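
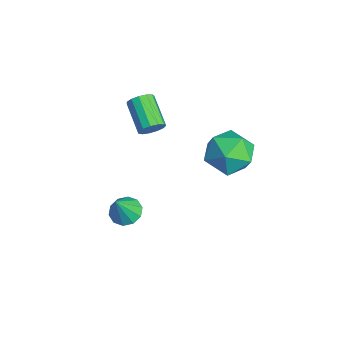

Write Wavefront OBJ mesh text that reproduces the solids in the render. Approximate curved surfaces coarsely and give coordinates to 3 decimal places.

v 2.753 3.968 2.678
v 3.229 3.44 1.699
v 2.591 2.22 3.541
v 3.067 1.692 2.562
v 3.756 2.394 3.266
v 3.856 3.474 2.732
v 1.964 2.186 2.508
v 2.064 3.266 1.974
v 2.741 2.339 1.594
v 3.848 2.468 2.063
v 1.972 3.192 3.177
v 3.079 3.321 3.646
v -0.374 0.421 1.752
v -0.108 0.63 2.283
v -1.559 0.509 3.059
v -1.826 0.299 2.528
v -0.225 0.917 2.11
v -1.676 0.796 2.886
v -0.389 1.047 1.823
v -1.84 0.925 2.599
v -0.548 0.977 1.514
v -2 0.856 2.289
v -0.653 0.731 1.28
v -2.104 0.61 2.056
v -0.669 0.387 1.196
v -2.12 0.265 1.972
v -0.591 0.053 1.289
v -2.042 -0.068 2.065
v -0.445 -0.164 1.529
v -1.896 -0.285 2.304
v -0.276 -0.195 1.839
v -1.727 -0.317 2.615
v -0.139 -0.031 2.122
v -1.59 -0.153 2.898
v -0.076 0.277 2.288
v -1.527 0.155 3.064
v 0.291 -0.988 -3.158
v 1.017 -0.829 -3.36
v 0.809 -1.552 -1.742
v 0.838 -0.446 -3.142
v 0.45 -0.27 -2.93
v 0.002 -0.368 -2.805
v -0.336 -0.702 -2.815
v -0.435 -1.146 -2.955
v -0.256 -1.529 -3.174
v 0.132 -1.706 -3.386
v 0.58 -1.608 -3.511
v 0.918 -1.273 -3.501
f 1 12 6
f 1 6 2
f 1 2 8
f 1 8 11
f 1 11 12
f 2 6 10
f 6 12 5
f 12 11 3
f 11 8 7
f 8 2 9
f 4 10 5
f 4 5 3
f 4 3 7
f 4 7 9
f 4 9 10
f 5 10 6
f 3 5 12
f 7 3 11
f 9 7 8
f 10 9 2
f 14 13 17
f 14 17 15
f 15 17 18
f 15 18 16
f 17 13 19
f 17 19 18
f 18 19 20
f 18 20 16
f 19 13 21
f 19 21 20
f 20 21 22
f 20 22 16
f 21 13 23
f 21 23 22
f 22 23 24
f 22 24 16
f 23 13 25
f 23 25 24
f 24 25 26
f 24 26 16
f 25 13 27
f 25 27 26
f 26 27 28
f 26 28 16
f 27 13 29
f 27 29 28
f 28 29 30
f 28 30 16
f 29 13 31
f 29 31 30
f 30 31 32
f 30 32 16
f 31 13 33
f 31 33 32
f 32 33 34
f 32 34 16
f 33 13 35
f 33 35 34
f 34 35 36
f 34 36 16
f 35 13 14
f 35 14 36
f 36 14 15
f 36 15 16
f 38 37 40
f 38 40 39
f 40 37 41
f 40 41 39
f 41 37 42
f 41 42 39
f 42 37 43
f 42 43 39
f 43 37 44
f 43 44 39
f 44 37 45
f 44 45 39
f 45 37 46
f 45 46 39
f 46 37 47
f 46 47 39
f 47 37 48
f 47 48 39
f 48 37 38
f 48 38 39



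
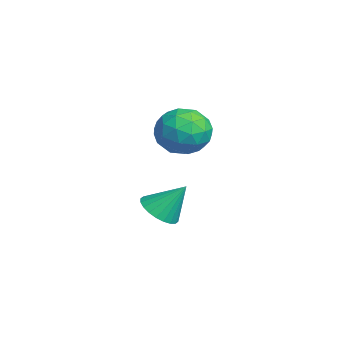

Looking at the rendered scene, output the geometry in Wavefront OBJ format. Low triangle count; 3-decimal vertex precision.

v 1.054 -0.14 -2.247
v 1.865 0.154 -2.644
v 1.346 0.88 -0.893
v 1.625 0.402 -2.779
v 1.297 0.567 -2.832
v 0.933 0.625 -2.797
v 0.587 0.566 -2.678
v 0.312 0.4 -2.493
v 0.15 0.151 -2.271
v 0.126 -0.142 -2.045
v 0.242 -0.434 -1.85
v 0.483 -0.682 -1.715
v 0.81 -0.847 -1.661
v 1.175 -0.905 -1.697
v 1.521 -0.846 -1.816
v 1.796 -0.68 -2
v 1.958 -0.431 -2.223
v 1.982 -0.138 -2.449
v 2.725 1.634 2.743
v 3.463 0.677 2.788
v 1.237 0.463 2.252
v 1.975 -0.494 2.297
v 1.674 0.086 3.314
v 2.594 0.809 3.618
v 2.106 0.331 1.422
v 3.026 1.054 1.726
v 3.08 -0.129 1.971
v 2.813 -0.28 3.141
v 1.887 1.42 1.899
v 1.62 1.269 3.069
v 3.225 1.258 2.809
v 1.475 -0.118 2.231
v 1.298 0.223 2.829
v 1.732 -0.34 2.856
v 2.714 1.336 3.297
v 3.148 0.774 3.323
v 2.096 0.426 3.632
v 1.552 0.366 1.717
v 1.986 -0.196 1.743
v 2.968 1.48 2.184
v 3.402 0.917 2.211
v 2.604 0.714 1.408
v 3.434 0.222 2.355
v 2.559 -0.466 2.066
v 2.636 0.019 1.552
v 3.177 0.444 1.731
v 3.277 0.133 3.043
v 2.402 -0.555 2.754
v 2.225 -0.214 3.352
v 2.766 0.211 3.53
v 3.052 -0.34 2.563
v 2.298 1.695 2.286
v 1.423 1.007 1.997
v 1.934 0.929 1.51
v 2.475 1.354 1.688
v 2.141 1.606 2.974
v 1.266 0.918 2.685
v 1.523 0.696 3.309
v 2.064 1.121 3.488
v 1.648 1.48 2.477
f 2 1 4
f 2 4 3
f 4 1 5
f 4 5 3
f 5 1 6
f 5 6 3
f 6 1 7
f 6 7 3
f 7 1 8
f 7 8 3
f 8 1 9
f 8 9 3
f 9 1 10
f 9 10 3
f 10 1 11
f 10 11 3
f 11 1 12
f 11 12 3
f 12 1 13
f 12 13 3
f 13 1 14
f 13 14 3
f 14 1 15
f 14 15 3
f 15 1 16
f 15 16 3
f 16 1 17
f 16 17 3
f 17 1 18
f 17 18 3
f 18 1 2
f 18 2 3
f 19 56 35
f 56 30 59
f 35 59 24
f 56 59 35
f 19 35 31
f 35 24 36
f 31 36 20
f 35 36 31
f 19 31 40
f 31 20 41
f 40 41 26
f 31 41 40
f 19 40 52
f 40 26 55
f 52 55 29
f 40 55 52
f 19 52 56
f 52 29 60
f 56 60 30
f 52 60 56
f 20 36 47
f 36 24 50
f 47 50 28
f 36 50 47
f 24 59 37
f 59 30 58
f 37 58 23
f 59 58 37
f 30 60 57
f 60 29 53
f 57 53 21
f 60 53 57
f 29 55 54
f 55 26 42
f 54 42 25
f 55 42 54
f 26 41 46
f 41 20 43
f 46 43 27
f 41 43 46
f 22 48 34
f 48 28 49
f 34 49 23
f 48 49 34
f 22 34 32
f 34 23 33
f 32 33 21
f 34 33 32
f 22 32 39
f 32 21 38
f 39 38 25
f 32 38 39
f 22 39 44
f 39 25 45
f 44 45 27
f 39 45 44
f 22 44 48
f 44 27 51
f 48 51 28
f 44 51 48
f 23 49 37
f 49 28 50
f 37 50 24
f 49 50 37
f 21 33 57
f 33 23 58
f 57 58 30
f 33 58 57
f 25 38 54
f 38 21 53
f 54 53 29
f 38 53 54
f 27 45 46
f 45 25 42
f 46 42 26
f 45 42 46
f 28 51 47
f 51 27 43
f 47 43 20
f 51 43 47



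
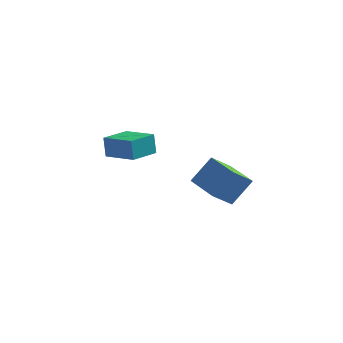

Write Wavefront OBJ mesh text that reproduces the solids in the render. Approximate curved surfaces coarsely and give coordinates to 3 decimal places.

v 3.772 -2.557 -3.115
v 4.601 -1.777 -1.694
v 2.202 -1.238 -2.922
v 3.03 -0.458 -1.501
v 4.49 -1.562 -4.079
v 5.318 -0.782 -2.658
v 2.919 -0.243 -3.886
v 3.748 0.537 -2.465
v -3.086 0.575 -2.814
v -3.263 0.736 -1.557
v -2.419 2.2 -2.928
v -2.596 2.361 -1.671
v -1.284 -0.141 -2.469
v -1.461 0.02 -1.212
v -0.617 1.484 -2.583
v -0.794 1.645 -1.326
f 2 4 1
f 5 2 1
f 1 4 3
f 3 5 1
f 2 8 4
f 6 2 5
f 6 8 2
f 4 8 3
f 7 5 3
f 3 8 7
f 7 6 5
f 8 6 7
f 10 12 9
f 13 10 9
f 9 12 11
f 11 13 9
f 10 16 12
f 14 10 13
f 14 16 10
f 12 16 11
f 15 13 11
f 11 16 15
f 15 14 13
f 16 14 15



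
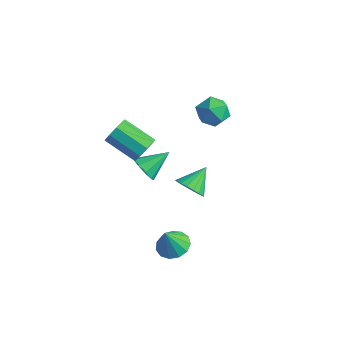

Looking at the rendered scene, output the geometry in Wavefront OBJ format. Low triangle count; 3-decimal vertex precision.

v 2.719 -3.496 -4.63
v 3.659 -3.914 -4.785
v 2.701 -4.124 -3.05
v 3.751 -3.377 -4.57
v 3.515 -2.877 -4.374
v 3.027 -2.574 -4.26
v 2.441 -2.564 -4.262
v 1.944 -2.849 -4.382
v 1.692 -3.34 -4.58
v 1.767 -3.88 -4.794
v 2.144 -4.299 -4.956
v 2.704 -4.462 -5.014
v 3.268 -4.319 -4.951
v 0.965 2.202 3.83
v 1.857 1.868 3.23
v 0.423 0.472 3.99
v 1.315 0.138 3.39
v 1.457 0.554 4.425
v 1.792 1.624 4.327
v 0.488 0.716 2.893
v 0.823 1.786 2.795
v 1.561 0.949 2.652
v 2.161 0.849 3.598
v 0.119 1.491 3.622
v 0.719 1.391 4.568
v 0.315 -3.355 2.387
v 0.79 -3.643 3.12
v -1.08 -4.214 4.107
v -1.555 -3.925 3.373
v 0.64 -3.036 3.186
v -1.23 -3.607 4.173
v 0.337 -2.577 2.878
v -1.532 -3.148 3.865
v 0.025 -2.483 2.341
v -1.845 -3.054 3.328
v -0.152 -2.796 1.824
v -2.022 -3.367 2.811
v -0.111 -3.371 1.571
v -1.98 -3.941 2.558
v 0.13 -3.938 1.699
v -1.74 -4.509 2.686
v 0.457 -4.232 2.149
v -1.412 -4.803 3.136
v 0.718 -4.116 2.71
v -1.152 -4.686 3.697
v -1.491 -1.824 -1.612
v -0.818 -2.336 -1.159
v -0.949 -0.256 -0.648
v -0.572 -2.081 -1.712
v -0.756 -1.706 -2.218
v -1.284 -1.386 -2.441
v -1.91 -1.271 -2.276
v -2.339 -1.415 -1.801
v -2.372 -1.75 -1.237
v -1.993 -2.12 -0.849
v -1.379 -2.352 -0.818
v 0.974 -0.497 -2.622
v 1.506 0.006 -3.304
v 0.886 0.957 -1.618
v 1.086 0.072 -3.437
v 0.644 0.026 -3.408
v 0.268 -0.125 -3.224
v 0.031 -0.348 -2.921
v -0.018 -0.602 -2.558
v 0.129 -0.834 -2.209
v 0.443 -1 -1.941
v 0.862 -1.067 -1.808
v 1.304 -1.02 -1.836
v 1.68 -0.87 -2.02
v 1.917 -0.646 -2.324
v 1.967 -0.393 -2.686
v 1.82 -0.16 -3.036
f 2 1 4
f 2 4 3
f 4 1 5
f 4 5 3
f 5 1 6
f 5 6 3
f 6 1 7
f 6 7 3
f 7 1 8
f 7 8 3
f 8 1 9
f 8 9 3
f 9 1 10
f 9 10 3
f 10 1 11
f 10 11 3
f 11 1 12
f 11 12 3
f 12 1 13
f 12 13 3
f 13 1 2
f 13 2 3
f 14 25 19
f 14 19 15
f 14 15 21
f 14 21 24
f 14 24 25
f 15 19 23
f 19 25 18
f 25 24 16
f 24 21 20
f 21 15 22
f 17 23 18
f 17 18 16
f 17 16 20
f 17 20 22
f 17 22 23
f 18 23 19
f 16 18 25
f 20 16 24
f 22 20 21
f 23 22 15
f 27 26 30
f 27 30 28
f 28 30 31
f 28 31 29
f 30 26 32
f 30 32 31
f 31 32 33
f 31 33 29
f 32 26 34
f 32 34 33
f 33 34 35
f 33 35 29
f 34 26 36
f 34 36 35
f 35 36 37
f 35 37 29
f 36 26 38
f 36 38 37
f 37 38 39
f 37 39 29
f 38 26 40
f 38 40 39
f 39 40 41
f 39 41 29
f 40 26 42
f 40 42 41
f 41 42 43
f 41 43 29
f 42 26 44
f 42 44 43
f 43 44 45
f 43 45 29
f 44 26 27
f 44 27 45
f 45 27 28
f 45 28 29
f 47 46 49
f 47 49 48
f 49 46 50
f 49 50 48
f 50 46 51
f 50 51 48
f 51 46 52
f 51 52 48
f 52 46 53
f 52 53 48
f 53 46 54
f 53 54 48
f 54 46 55
f 54 55 48
f 55 46 56
f 55 56 48
f 56 46 47
f 56 47 48
f 58 57 60
f 58 60 59
f 60 57 61
f 60 61 59
f 61 57 62
f 61 62 59
f 62 57 63
f 62 63 59
f 63 57 64
f 63 64 59
f 64 57 65
f 64 65 59
f 65 57 66
f 65 66 59
f 66 57 67
f 66 67 59
f 67 57 68
f 67 68 59
f 68 57 69
f 68 69 59
f 69 57 70
f 69 70 59
f 70 57 71
f 70 71 59
f 71 57 72
f 71 72 59
f 72 57 58
f 72 58 59



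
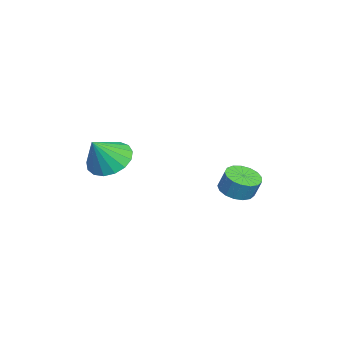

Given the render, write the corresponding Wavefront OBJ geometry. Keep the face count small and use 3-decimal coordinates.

v 1.714 -3.091 -0.306
v 2.359 -3.646 -0.938
v 2.466 -3.689 0.986
v 2.601 -3.205 -0.875
v 2.641 -2.738 -0.681
v 2.468 -2.351 -0.402
v 2.122 -2.134 -0.1
v 1.683 -2.136 0.154
v 1.251 -2.357 0.303
v 0.925 -2.746 0.312
v 0.78 -3.214 0.18
v 0.849 -3.654 -0.064
v 1.116 -3.964 -0.363
v 1.52 -4.075 -0.649
v 1.969 -3.96 -0.857
v -2.241 1.837 -3.815
v -1.779 2.48 -4.124
v -1.596 2.805 -3.174
v -2.059 2.163 -2.865
v -2.155 2.632 -4.103
v -1.973 2.957 -3.154
v -2.552 2.602 -4.017
v -2.369 2.927 -3.068
v -2.877 2.397 -3.884
v -2.695 2.722 -2.935
v -3.057 2.064 -3.736
v -2.874 2.389 -2.786
v -3.049 1.679 -3.605
v -2.867 2.004 -2.656
v -2.857 1.33 -3.523
v -2.675 1.655 -2.573
v -2.524 1.097 -3.507
v -2.341 1.422 -2.558
v -2.125 1.034 -3.562
v -1.943 1.359 -2.613
v -1.754 1.155 -3.675
v -1.571 1.48 -2.725
v -1.494 1.433 -3.82
v -1.311 1.758 -2.87
v -1.405 1.803 -3.964
v -1.223 2.128 -3.014
v -1.508 2.181 -4.073
v -1.325 2.506 -3.124
f 2 1 4
f 2 4 3
f 4 1 5
f 4 5 3
f 5 1 6
f 5 6 3
f 6 1 7
f 6 7 3
f 7 1 8
f 7 8 3
f 8 1 9
f 8 9 3
f 9 1 10
f 9 10 3
f 10 1 11
f 10 11 3
f 11 1 12
f 11 12 3
f 12 1 13
f 12 13 3
f 13 1 14
f 13 14 3
f 14 1 15
f 14 15 3
f 15 1 2
f 15 2 3
f 17 16 20
f 17 20 18
f 18 20 21
f 18 21 19
f 20 16 22
f 20 22 21
f 21 22 23
f 21 23 19
f 22 16 24
f 22 24 23
f 23 24 25
f 23 25 19
f 24 16 26
f 24 26 25
f 25 26 27
f 25 27 19
f 26 16 28
f 26 28 27
f 27 28 29
f 27 29 19
f 28 16 30
f 28 30 29
f 29 30 31
f 29 31 19
f 30 16 32
f 30 32 31
f 31 32 33
f 31 33 19
f 32 16 34
f 32 34 33
f 33 34 35
f 33 35 19
f 34 16 36
f 34 36 35
f 35 36 37
f 35 37 19
f 36 16 38
f 36 38 37
f 37 38 39
f 37 39 19
f 38 16 40
f 38 40 39
f 39 40 41
f 39 41 19
f 40 16 42
f 40 42 41
f 41 42 43
f 41 43 19
f 42 16 17
f 42 17 43
f 43 17 18
f 43 18 19



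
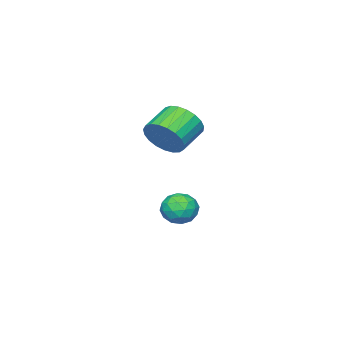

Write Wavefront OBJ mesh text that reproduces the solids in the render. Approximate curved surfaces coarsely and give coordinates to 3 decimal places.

v -1.416 2.331 -1.97
v -0.897 3.063 -1.705
v -0.463 1.397 -1.255
v 0.056 2.129 -0.99
v -0.798 2.005 -0.627
v -1.387 2.582 -1.069
v 0.027 1.878 -1.891
v -0.562 2.455 -2.333
v -0.005 2.783 -1.656
v -0.515 2.862 -0.875
v -0.845 1.598 -2.085
v -1.355 1.677 -1.304
v -1.24 2.779 -1.9
v -0.12 1.681 -1.06
v -0.622 1.608 -0.846
v -0.317 2.038 -0.691
v -1.528 2.497 -1.527
v -1.223 2.927 -1.371
v -1.164 2.305 -0.737
v -0.137 1.533 -1.589
v 0.168 1.963 -1.433
v -1.043 2.422 -2.269
v -0.738 2.852 -2.114
v -0.196 2.155 -2.223
v -0.411 3.045 -1.716
v 0.149 2.496 -1.296
v 0.132 2.348 -1.825
v -0.214 2.687 -2.085
v -0.71 3.091 -1.257
v -0.15 2.542 -0.836
v -0.652 2.469 -0.623
v -0.998 2.808 -0.883
v -0.186 2.926 -1.228
v -1.21 1.918 -2.124
v -0.65 1.369 -1.703
v -0.362 1.652 -2.077
v -0.708 1.991 -2.337
v -1.509 1.964 -1.664
v -0.949 1.415 -1.244
v -1.146 1.773 -0.875
v -1.492 2.112 -1.135
v -1.174 1.534 -1.732
v 0.885 2.614 3.346
v 1.352 2.284 4.251
v -0.038 2.256 4.958
v -0.505 2.586 4.054
v 1.366 2.726 4.295
v -0.024 2.699 5.003
v 1.297 3.149 4.176
v -0.093 3.122 4.884
v 1.156 3.48 3.913
v -0.234 3.452 4.621
v 0.969 3.661 3.552
v -0.421 3.633 4.26
v 0.767 3.66 3.156
v -0.623 3.632 3.863
v 0.586 3.479 2.792
v -0.804 3.451 3.5
v 0.456 3.148 2.524
v -0.934 3.12 3.232
v 0.4 2.725 2.399
v -0.99 2.697 3.106
v 0.429 2.283 2.437
v -0.961 2.255 3.144
v 0.536 1.898 2.632
v -0.854 1.87 3.34
v 0.703 1.636 2.951
v -0.687 1.608 3.659
v 0.902 1.544 3.338
v -0.488 1.516 4.046
v 1.098 1.637 3.727
v -0.292 1.609 4.434
v 1.257 1.899 4.049
v -0.133 1.871 4.757
f 1 38 17
f 38 12 41
f 17 41 6
f 38 41 17
f 1 17 13
f 17 6 18
f 13 18 2
f 17 18 13
f 1 13 22
f 13 2 23
f 22 23 8
f 13 23 22
f 1 22 34
f 22 8 37
f 34 37 11
f 22 37 34
f 1 34 38
f 34 11 42
f 38 42 12
f 34 42 38
f 2 18 29
f 18 6 32
f 29 32 10
f 18 32 29
f 6 41 19
f 41 12 40
f 19 40 5
f 41 40 19
f 12 42 39
f 42 11 35
f 39 35 3
f 42 35 39
f 11 37 36
f 37 8 24
f 36 24 7
f 37 24 36
f 8 23 28
f 23 2 25
f 28 25 9
f 23 25 28
f 4 30 16
f 30 10 31
f 16 31 5
f 30 31 16
f 4 16 14
f 16 5 15
f 14 15 3
f 16 15 14
f 4 14 21
f 14 3 20
f 21 20 7
f 14 20 21
f 4 21 26
f 21 7 27
f 26 27 9
f 21 27 26
f 4 26 30
f 26 9 33
f 30 33 10
f 26 33 30
f 5 31 19
f 31 10 32
f 19 32 6
f 31 32 19
f 3 15 39
f 15 5 40
f 39 40 12
f 15 40 39
f 7 20 36
f 20 3 35
f 36 35 11
f 20 35 36
f 9 27 28
f 27 7 24
f 28 24 8
f 27 24 28
f 10 33 29
f 33 9 25
f 29 25 2
f 33 25 29
f 44 43 47
f 44 47 45
f 45 47 48
f 45 48 46
f 47 43 49
f 47 49 48
f 48 49 50
f 48 50 46
f 49 43 51
f 49 51 50
f 50 51 52
f 50 52 46
f 51 43 53
f 51 53 52
f 52 53 54
f 52 54 46
f 53 43 55
f 53 55 54
f 54 55 56
f 54 56 46
f 55 43 57
f 55 57 56
f 56 57 58
f 56 58 46
f 57 43 59
f 57 59 58
f 58 59 60
f 58 60 46
f 59 43 61
f 59 61 60
f 60 61 62
f 60 62 46
f 61 43 63
f 61 63 62
f 62 63 64
f 62 64 46
f 63 43 65
f 63 65 64
f 64 65 66
f 64 66 46
f 65 43 67
f 65 67 66
f 66 67 68
f 66 68 46
f 67 43 69
f 67 69 68
f 68 69 70
f 68 70 46
f 69 43 71
f 69 71 70
f 70 71 72
f 70 72 46
f 71 43 73
f 71 73 72
f 72 73 74
f 72 74 46
f 73 43 44
f 73 44 74
f 74 44 45
f 74 45 46



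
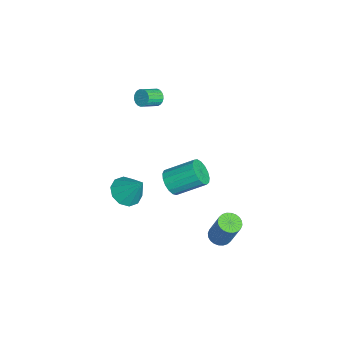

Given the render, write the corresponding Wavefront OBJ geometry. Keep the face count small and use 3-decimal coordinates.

v 1.139 2.565 -4.517
v 1.81 2.474 -4.73
v 2.513 3.005 -2.735
v 1.841 3.095 -2.523
v 1.771 2.743 -4.787
v 2.474 3.273 -2.793
v 1.635 2.984 -4.804
v 2.338 3.514 -2.809
v 1.424 3.161 -4.776
v 2.127 3.691 -2.782
v 1.17 3.248 -4.71
v 1.873 3.778 -2.715
v 0.91 3.23 -4.614
v 1.613 3.76 -2.619
v 0.686 3.112 -4.503
v 1.389 3.642 -2.509
v 0.53 2.91 -4.394
v 1.233 3.44 -2.4
v 0.467 2.655 -4.305
v 1.17 3.186 -2.31
v 0.506 2.387 -4.247
v 1.209 2.917 -2.253
v 0.642 2.146 -4.231
v 1.345 2.676 -2.236
v 0.853 1.969 -4.258
v 1.556 2.499 -2.264
v 1.107 1.882 -4.325
v 1.81 2.412 -2.33
v 1.367 1.9 -4.421
v 2.07 2.43 -2.426
v 1.591 2.018 -4.531
v 2.294 2.548 -2.537
v 1.747 2.22 -4.64
v 2.45 2.75 -2.646
v -3.798 -1.05 3.591
v -3.464 -1.107 3.108
v -2.827 -1.928 3.647
v -3.162 -1.87 4.129
v -3.35 -0.943 3.222
v -2.713 -1.764 3.761
v -3.304 -0.796 3.393
v -2.667 -1.616 3.932
v -3.333 -0.687 3.594
v -2.697 -1.507 4.133
v -3.434 -0.633 3.794
v -2.797 -1.453 4.333
v -3.589 -0.643 3.963
v -2.952 -1.463 4.502
v -3.777 -0.715 4.075
v -3.14 -1.535 4.614
v -3.968 -0.837 4.114
v -3.331 -1.658 4.653
v -4.133 -0.992 4.073
v -3.496 -1.813 4.612
v -4.247 -1.156 3.959
v -3.61 -1.977 4.498
v -4.293 -1.304 3.788
v -3.656 -2.124 4.327
v -4.263 -1.413 3.587
v -3.627 -2.233 4.126
v -4.163 -1.467 3.387
v -3.526 -2.287 3.926
v -4.008 -1.457 3.218
v -3.371 -2.277 3.757
v -3.82 -1.385 3.106
v -3.183 -2.205 3.645
v -3.629 -1.262 3.067
v -2.992 -2.083 3.606
v -0.188 -2.722 -1.682
v 0.753 -3.095 -1.874
v 0.508 -1.758 -0.138
v 0.691 -2.546 -2.189
v 0.293 -2.064 -2.311
v -0.288 -1.833 -2.193
v -0.832 -1.943 -1.879
v -1.129 -2.35 -1.491
v -1.067 -2.899 -1.176
v -0.67 -3.381 -1.054
v -0.088 -3.612 -1.172
v 0.455 -3.502 -1.485
v -0.082 -0.204 -0.705
v 0.77 -0.098 -0.939
v 0.854 1.59 0.131
v 0.002 1.484 0.365
v 0.555 0.107 -1.244
v 0.638 1.794 -0.174
v 0.193 0.24 -1.426
v 0.277 1.927 -0.356
v -0.231 0.271 -1.443
v -0.148 1.959 -0.373
v -0.622 0.194 -1.29
v -0.538 1.882 -0.22
v -0.888 0.025 -1.004
v -0.805 1.713 0.066
v -0.97 -0.195 -0.649
v -0.886 1.492 0.421
v -0.848 -0.418 -0.307
v -0.765 1.269 0.763
v -0.551 -0.592 -0.056
v -0.467 1.096 1.014
v -0.146 -0.677 0.046
v -0.063 1.011 1.116
v 0.273 -0.653 -0.024
v 0.357 1.034 1.046
v 0.612 -0.527 -0.25
v 0.695 1.161 0.82
v 0.791 -0.326 -0.58
v 0.874 1.361 0.49
f 2 1 5
f 2 5 3
f 3 5 6
f 3 6 4
f 5 1 7
f 5 7 6
f 6 7 8
f 6 8 4
f 7 1 9
f 7 9 8
f 8 9 10
f 8 10 4
f 9 1 11
f 9 11 10
f 10 11 12
f 10 12 4
f 11 1 13
f 11 13 12
f 12 13 14
f 12 14 4
f 13 1 15
f 13 15 14
f 14 15 16
f 14 16 4
f 15 1 17
f 15 17 16
f 16 17 18
f 16 18 4
f 17 1 19
f 17 19 18
f 18 19 20
f 18 20 4
f 19 1 21
f 19 21 20
f 20 21 22
f 20 22 4
f 21 1 23
f 21 23 22
f 22 23 24
f 22 24 4
f 23 1 25
f 23 25 24
f 24 25 26
f 24 26 4
f 25 1 27
f 25 27 26
f 26 27 28
f 26 28 4
f 27 1 29
f 27 29 28
f 28 29 30
f 28 30 4
f 29 1 31
f 29 31 30
f 30 31 32
f 30 32 4
f 31 1 33
f 31 33 32
f 32 33 34
f 32 34 4
f 33 1 2
f 33 2 34
f 34 2 3
f 34 3 4
f 36 35 39
f 36 39 37
f 37 39 40
f 37 40 38
f 39 35 41
f 39 41 40
f 40 41 42
f 40 42 38
f 41 35 43
f 41 43 42
f 42 43 44
f 42 44 38
f 43 35 45
f 43 45 44
f 44 45 46
f 44 46 38
f 45 35 47
f 45 47 46
f 46 47 48
f 46 48 38
f 47 35 49
f 47 49 48
f 48 49 50
f 48 50 38
f 49 35 51
f 49 51 50
f 50 51 52
f 50 52 38
f 51 35 53
f 51 53 52
f 52 53 54
f 52 54 38
f 53 35 55
f 53 55 54
f 54 55 56
f 54 56 38
f 55 35 57
f 55 57 56
f 56 57 58
f 56 58 38
f 57 35 59
f 57 59 58
f 58 59 60
f 58 60 38
f 59 35 61
f 59 61 60
f 60 61 62
f 60 62 38
f 61 35 63
f 61 63 62
f 62 63 64
f 62 64 38
f 63 35 65
f 63 65 64
f 64 65 66
f 64 66 38
f 65 35 67
f 65 67 66
f 66 67 68
f 66 68 38
f 67 35 36
f 67 36 68
f 68 36 37
f 68 37 38
f 70 69 72
f 70 72 71
f 72 69 73
f 72 73 71
f 73 69 74
f 73 74 71
f 74 69 75
f 74 75 71
f 75 69 76
f 75 76 71
f 76 69 77
f 76 77 71
f 77 69 78
f 77 78 71
f 78 69 79
f 78 79 71
f 79 69 80
f 79 80 71
f 80 69 70
f 80 70 71
f 82 81 85
f 82 85 83
f 83 85 86
f 83 86 84
f 85 81 87
f 85 87 86
f 86 87 88
f 86 88 84
f 87 81 89
f 87 89 88
f 88 89 90
f 88 90 84
f 89 81 91
f 89 91 90
f 90 91 92
f 90 92 84
f 91 81 93
f 91 93 92
f 92 93 94
f 92 94 84
f 93 81 95
f 93 95 94
f 94 95 96
f 94 96 84
f 95 81 97
f 95 97 96
f 96 97 98
f 96 98 84
f 97 81 99
f 97 99 98
f 98 99 100
f 98 100 84
f 99 81 101
f 99 101 100
f 100 101 102
f 100 102 84
f 101 81 103
f 101 103 102
f 102 103 104
f 102 104 84
f 103 81 105
f 103 105 104
f 104 105 106
f 104 106 84
f 105 81 107
f 105 107 106
f 106 107 108
f 106 108 84
f 107 81 82
f 107 82 108
f 108 82 83
f 108 83 84



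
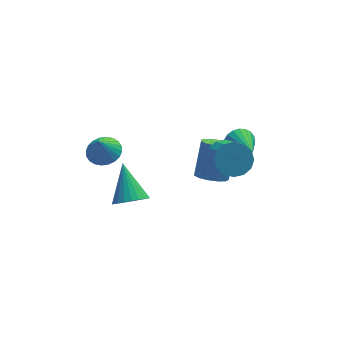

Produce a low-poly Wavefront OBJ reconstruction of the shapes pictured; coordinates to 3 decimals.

v -2.933 -0.452 -2.084
v -2.115 -0.734 -1.743
v -2.947 1.212 -0.676
v -2.008 -0.509 -2.008
v -2.042 -0.276 -2.284
v -2.212 -0.07 -2.529
v -2.491 0.078 -2.707
v -2.838 0.145 -2.79
v -3.2 0.122 -2.765
v -3.52 0.01 -2.637
v -3.752 -0.171 -2.424
v -3.858 -0.396 -2.16
v -3.824 -0.629 -1.884
v -3.654 -0.835 -1.638
v -3.375 -0.983 -1.461
v -3.028 -1.05 -1.378
v -2.667 -1.026 -1.402
v -2.346 -0.915 -1.531
v 2.576 -0.023 0.89
v 2.99 -0.277 0.217
v 2.804 -1.557 1.61
v 3.243 -0.148 0.413
v 3.381 0.004 0.691
v 3.379 0.15 1.003
v 3.239 0.267 1.296
v 2.984 0.333 1.519
v 2.658 0.338 1.633
v 2.318 0.281 1.618
v 2.022 0.17 1.478
v 1.823 0.027 1.235
v 1.753 -0.125 0.934
v 1.826 -0.26 0.624
v 2.028 -0.353 0.361
v 2.325 -0.39 0.189
v 2.665 -0.363 0.138
v -3.818 1.405 0.358
v -2.997 1.059 0.482
v -4.102 1.135 1.482
v -2.945 1.393 0.576
v -3.026 1.73 0.636
v -3.228 2.017 0.654
v -3.519 2.21 0.628
v -3.857 2.282 0.56
v -4.188 2.22 0.461
v -4.463 2.033 0.347
v -4.64 1.752 0.234
v -4.691 1.417 0.141
v -4.61 1.081 0.08
v -4.409 0.794 0.062
v -4.117 0.6 0.089
v -3.78 0.529 0.157
v -3.449 0.591 0.255
v -3.174 0.777 0.37
v 1.351 -1.869 1.947
v 2.238 -1.669 2.182
v 2.217 -3.251 3.608
v 1.329 -3.451 3.373
v 1.965 -1.397 2.479
v 1.944 -2.979 3.906
v 1.527 -1.252 2.634
v 1.506 -2.834 4.06
v 1.042 -1.272 2.604
v 1.021 -2.854 4.03
v 0.639 -1.452 2.398
v 0.618 -3.034 3.825
v 0.427 -1.744 2.072
v 0.406 -3.326 3.498
v 0.463 -2.069 1.712
v 0.442 -3.651 3.138
v 0.736 -2.341 1.414
v 0.715 -3.923 2.841
v 1.174 -2.486 1.26
v 1.153 -4.068 2.686
v 1.659 -2.466 1.29
v 1.638 -4.048 2.716
v 2.062 -2.286 1.495
v 2.041 -3.868 2.922
v 2.274 -1.994 1.822
v 2.253 -3.576 3.248
v 1.641 1.594 -3.459
v 2.206 0.934 -3.263
v 2.823 1.966 -1.565
v 2.259 2.626 -1.761
v 2.46 1.257 -3.551
v 3.077 2.289 -1.854
v 2.454 1.686 -3.81
v 3.071 2.718 -2.113
v 2.19 2.086 -3.957
v 2.807 3.118 -2.26
v 1.752 2.33 -3.946
v 2.369 3.362 -2.249
v 1.279 2.34 -3.781
v 1.896 3.372 -2.083
v 0.921 2.113 -3.513
v 1.538 3.146 -1.815
v 0.792 1.722 -3.227
v 1.409 2.754 -1.53
v 0.932 1.289 -3.016
v 1.549 2.322 -1.318
v 1.298 0.954 -2.944
v 1.915 1.986 -1.247
v 1.773 0.821 -3.036
v 2.39 1.854 -1.339
f 2 1 4
f 2 4 3
f 4 1 5
f 4 5 3
f 5 1 6
f 5 6 3
f 6 1 7
f 6 7 3
f 7 1 8
f 7 8 3
f 8 1 9
f 8 9 3
f 9 1 10
f 9 10 3
f 10 1 11
f 10 11 3
f 11 1 12
f 11 12 3
f 12 1 13
f 12 13 3
f 13 1 14
f 13 14 3
f 14 1 15
f 14 15 3
f 15 1 16
f 15 16 3
f 16 1 17
f 16 17 3
f 17 1 18
f 17 18 3
f 18 1 2
f 18 2 3
f 20 19 22
f 20 22 21
f 22 19 23
f 22 23 21
f 23 19 24
f 23 24 21
f 24 19 25
f 24 25 21
f 25 19 26
f 25 26 21
f 26 19 27
f 26 27 21
f 27 19 28
f 27 28 21
f 28 19 29
f 28 29 21
f 29 19 30
f 29 30 21
f 30 19 31
f 30 31 21
f 31 19 32
f 31 32 21
f 32 19 33
f 32 33 21
f 33 19 34
f 33 34 21
f 34 19 35
f 34 35 21
f 35 19 20
f 35 20 21
f 37 36 39
f 37 39 38
f 39 36 40
f 39 40 38
f 40 36 41
f 40 41 38
f 41 36 42
f 41 42 38
f 42 36 43
f 42 43 38
f 43 36 44
f 43 44 38
f 44 36 45
f 44 45 38
f 45 36 46
f 45 46 38
f 46 36 47
f 46 47 38
f 47 36 48
f 47 48 38
f 48 36 49
f 48 49 38
f 49 36 50
f 49 50 38
f 50 36 51
f 50 51 38
f 51 36 52
f 51 52 38
f 52 36 53
f 52 53 38
f 53 36 37
f 53 37 38
f 55 54 58
f 55 58 56
f 56 58 59
f 56 59 57
f 58 54 60
f 58 60 59
f 59 60 61
f 59 61 57
f 60 54 62
f 60 62 61
f 61 62 63
f 61 63 57
f 62 54 64
f 62 64 63
f 63 64 65
f 63 65 57
f 64 54 66
f 64 66 65
f 65 66 67
f 65 67 57
f 66 54 68
f 66 68 67
f 67 68 69
f 67 69 57
f 68 54 70
f 68 70 69
f 69 70 71
f 69 71 57
f 70 54 72
f 70 72 71
f 71 72 73
f 71 73 57
f 72 54 74
f 72 74 73
f 73 74 75
f 73 75 57
f 74 54 76
f 74 76 75
f 75 76 77
f 75 77 57
f 76 54 78
f 76 78 77
f 77 78 79
f 77 79 57
f 78 54 55
f 78 55 79
f 79 55 56
f 79 56 57
f 81 80 84
f 81 84 82
f 82 84 85
f 82 85 83
f 84 80 86
f 84 86 85
f 85 86 87
f 85 87 83
f 86 80 88
f 86 88 87
f 87 88 89
f 87 89 83
f 88 80 90
f 88 90 89
f 89 90 91
f 89 91 83
f 90 80 92
f 90 92 91
f 91 92 93
f 91 93 83
f 92 80 94
f 92 94 93
f 93 94 95
f 93 95 83
f 94 80 96
f 94 96 95
f 95 96 97
f 95 97 83
f 96 80 98
f 96 98 97
f 97 98 99
f 97 99 83
f 98 80 100
f 98 100 99
f 99 100 101
f 99 101 83
f 100 80 102
f 100 102 101
f 101 102 103
f 101 103 83
f 102 80 81
f 102 81 103
f 103 81 82
f 103 82 83



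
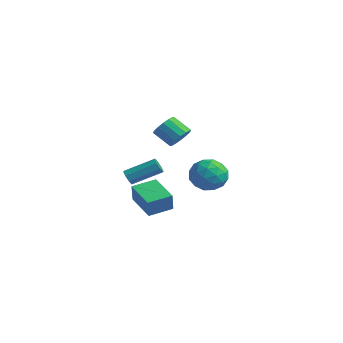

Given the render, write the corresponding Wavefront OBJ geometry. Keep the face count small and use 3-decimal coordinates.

v 2.38 -4.347 -1.338
v 2.751 -4.387 -1.685
v 3.652 -3.072 -0.869
v 3.28 -3.033 -0.522
v 2.475 -4.132 -1.79
v 3.376 -2.818 -0.975
v 2.143 -4.003 -1.631
v 3.044 -2.689 -0.815
v 1.949 -4.076 -1.3
v 2.85 -2.762 -0.484
v 2.008 -4.308 -0.991
v 2.909 -2.993 -0.175
v 2.284 -4.562 -0.885
v 3.185 -3.248 -0.07
v 2.616 -4.691 -1.045
v 3.517 -3.377 -0.229
v 2.81 -4.618 -1.376
v 3.711 -3.304 -0.56
v 1 -2.994 -3.719
v 1.268 -3.262 -2.622
v 1.322 -1.635 -3.466
v 1.59 -1.902 -2.37
v 2.77 -3.318 -4.23
v 3.038 -3.585 -3.134
v 3.092 -1.958 -3.978
v 3.36 -2.226 -2.881
v 0.017 3.997 -3.235
v 0.722 3.073 -3.049
v -0.822 3.067 -4.671
v -0.117 2.143 -4.485
v -0.946 2.419 -3.696
v -0.428 2.994 -2.808
v 0.328 3.146 -4.912
v 0.846 3.721 -4.024
v 0.914 2.547 -4.085
v 0.127 2.097 -3.333
v -0.227 4.043 -4.387
v -1.014 3.593 -3.635
v 0.443 3.617 -3.016
v -0.543 2.523 -4.704
v -1.031 2.686 -4.24
v -0.616 2.142 -4.13
v -0.233 3.57 -2.875
v 0.182 3.027 -2.765
v -0.799 2.643 -3.145
v -0.282 3.113 -4.955
v 0.133 2.57 -4.845
v 0.516 3.998 -3.59
v 0.931 3.454 -3.48
v 0.699 3.497 -4.575
v 0.971 2.764 -3.516
v 0.477 2.217 -4.359
v 0.739 2.807 -4.61
v 1.044 3.145 -4.089
v 0.508 2.5 -3.074
v 0.015 1.953 -3.918
v -0.473 2.116 -3.454
v -0.168 2.454 -2.932
v 0.621 2.191 -3.683
v -0.115 4.187 -3.802
v -0.608 3.64 -4.646
v 0.068 3.686 -4.788
v 0.373 4.024 -4.266
v -0.577 3.923 -3.361
v -1.071 3.376 -4.204
v -1.144 2.995 -3.631
v -0.839 3.333 -3.11
v -0.721 3.949 -4.037
v 0.206 0.886 -0.46
v 0.594 1.189 0.158
v -0.358 0.777 0.958
v -0.746 0.474 0.34
v 0.353 1.491 0.026
v -0.599 1.079 0.826
v 0.072 1.632 -0.236
v -0.88 1.22 0.564
v -0.173 1.572 -0.558
v -1.125 1.16 0.242
v -0.316 1.329 -0.854
v -1.268 0.917 -0.054
v -0.32 0.967 -1.044
v -1.272 0.555 -0.244
v -0.182 0.583 -1.078
v -1.134 0.171 -0.278
v 0.059 0.281 -0.946
v -0.893 -0.131 -0.146
v 0.34 0.14 -0.684
v -0.612 -0.272 0.116
v 0.585 0.2 -0.362
v -0.367 -0.212 0.438
v 0.728 0.443 -0.066
v -0.224 0.031 0.734
v 0.732 0.805 0.124
v -0.22 0.393 0.924
f 2 1 5
f 2 5 3
f 3 5 6
f 3 6 4
f 5 1 7
f 5 7 6
f 6 7 8
f 6 8 4
f 7 1 9
f 7 9 8
f 8 9 10
f 8 10 4
f 9 1 11
f 9 11 10
f 10 11 12
f 10 12 4
f 11 1 13
f 11 13 12
f 12 13 14
f 12 14 4
f 13 1 15
f 13 15 14
f 14 15 16
f 14 16 4
f 15 1 17
f 15 17 16
f 16 17 18
f 16 18 4
f 17 1 2
f 17 2 18
f 18 2 3
f 18 3 4
f 20 22 19
f 23 20 19
f 19 22 21
f 21 23 19
f 20 26 22
f 24 20 23
f 24 26 20
f 22 26 21
f 25 23 21
f 21 26 25
f 25 24 23
f 26 24 25
f 27 64 43
f 64 38 67
f 43 67 32
f 64 67 43
f 27 43 39
f 43 32 44
f 39 44 28
f 43 44 39
f 27 39 48
f 39 28 49
f 48 49 34
f 39 49 48
f 27 48 60
f 48 34 63
f 60 63 37
f 48 63 60
f 27 60 64
f 60 37 68
f 64 68 38
f 60 68 64
f 28 44 55
f 44 32 58
f 55 58 36
f 44 58 55
f 32 67 45
f 67 38 66
f 45 66 31
f 67 66 45
f 38 68 65
f 68 37 61
f 65 61 29
f 68 61 65
f 37 63 62
f 63 34 50
f 62 50 33
f 63 50 62
f 34 49 54
f 49 28 51
f 54 51 35
f 49 51 54
f 30 56 42
f 56 36 57
f 42 57 31
f 56 57 42
f 30 42 40
f 42 31 41
f 40 41 29
f 42 41 40
f 30 40 47
f 40 29 46
f 47 46 33
f 40 46 47
f 30 47 52
f 47 33 53
f 52 53 35
f 47 53 52
f 30 52 56
f 52 35 59
f 56 59 36
f 52 59 56
f 31 57 45
f 57 36 58
f 45 58 32
f 57 58 45
f 29 41 65
f 41 31 66
f 65 66 38
f 41 66 65
f 33 46 62
f 46 29 61
f 62 61 37
f 46 61 62
f 35 53 54
f 53 33 50
f 54 50 34
f 53 50 54
f 36 59 55
f 59 35 51
f 55 51 28
f 59 51 55
f 70 69 73
f 70 73 71
f 71 73 74
f 71 74 72
f 73 69 75
f 73 75 74
f 74 75 76
f 74 76 72
f 75 69 77
f 75 77 76
f 76 77 78
f 76 78 72
f 77 69 79
f 77 79 78
f 78 79 80
f 78 80 72
f 79 69 81
f 79 81 80
f 80 81 82
f 80 82 72
f 81 69 83
f 81 83 82
f 82 83 84
f 82 84 72
f 83 69 85
f 83 85 84
f 84 85 86
f 84 86 72
f 85 69 87
f 85 87 86
f 86 87 88
f 86 88 72
f 87 69 89
f 87 89 88
f 88 89 90
f 88 90 72
f 89 69 91
f 89 91 90
f 90 91 92
f 90 92 72
f 91 69 93
f 91 93 92
f 92 93 94
f 92 94 72
f 93 69 70
f 93 70 94
f 94 70 71
f 94 71 72



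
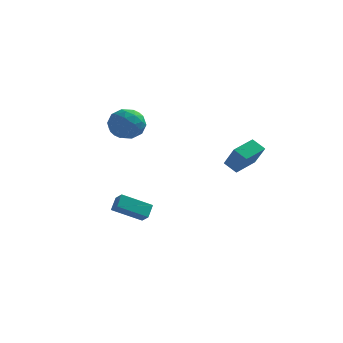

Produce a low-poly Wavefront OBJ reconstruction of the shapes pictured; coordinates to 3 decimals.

v 3.423 2.298 -0.734
v 2.618 2.575 -0.154
v 4.215 3.786 -0.347
v 3.41 4.064 0.233
v 4.17 1.536 0.667
v 3.365 1.814 1.247
v 4.962 3.025 1.054
v 4.157 3.302 1.634
v -1.231 -1.503 -3.588
v -2.872 -2.2 -2.637
v -1.161 -0.753 -2.916
v -2.801 -1.449 -1.965
v -0.739 -1.991 -3.095
v -2.379 -2.687 -2.144
v -0.668 -1.24 -2.423
v -2.309 -1.937 -1.472
v -4.625 4.112 1.764
v -3.687 4.9 1.961
v -3.453 2.58 2.319
v -2.515 3.368 2.516
v -3.506 3.384 3.263
v -4.23 4.331 2.92
v -2.91 3.149 1.36
v -3.634 4.096 1.017
v -2.627 4.305 1.711
v -2.995 4.45 2.887
v -4.145 3.03 1.393
v -4.513 3.175 2.569
v -4.259 4.641 1.814
v -2.881 2.839 2.466
v -3.463 2.848 2.906
v -2.912 3.312 3.021
v -4.578 4.306 2.377
v -4.027 4.769 2.493
v -3.92 3.878 3.258
v -3.113 2.711 1.787
v -2.562 3.174 1.903
v -4.228 4.168 1.259
v -3.677 4.632 1.374
v -3.22 3.602 1.022
v -3.085 4.754 1.782
v -2.396 3.854 2.109
v -2.628 3.725 1.429
v -3.054 4.282 1.228
v -3.301 4.839 2.474
v -2.612 3.939 2.8
v -3.194 3.948 3.239
v -3.62 4.505 3.037
v -2.678 4.49 2.327
v -4.528 3.541 1.48
v -3.839 2.641 1.806
v -3.52 2.975 1.243
v -3.946 3.532 1.041
v -4.744 3.626 2.171
v -4.055 2.726 2.498
v -4.086 3.198 3.052
v -4.512 3.755 2.851
v -4.462 2.99 1.953
f 2 4 1
f 5 2 1
f 1 4 3
f 3 5 1
f 2 8 4
f 6 2 5
f 6 8 2
f 4 8 3
f 7 5 3
f 3 8 7
f 7 6 5
f 8 6 7
f 10 12 9
f 13 10 9
f 9 12 11
f 11 13 9
f 10 16 12
f 14 10 13
f 14 16 10
f 12 16 11
f 15 13 11
f 11 16 15
f 15 14 13
f 16 14 15
f 17 54 33
f 54 28 57
f 33 57 22
f 54 57 33
f 17 33 29
f 33 22 34
f 29 34 18
f 33 34 29
f 17 29 38
f 29 18 39
f 38 39 24
f 29 39 38
f 17 38 50
f 38 24 53
f 50 53 27
f 38 53 50
f 17 50 54
f 50 27 58
f 54 58 28
f 50 58 54
f 18 34 45
f 34 22 48
f 45 48 26
f 34 48 45
f 22 57 35
f 57 28 56
f 35 56 21
f 57 56 35
f 28 58 55
f 58 27 51
f 55 51 19
f 58 51 55
f 27 53 52
f 53 24 40
f 52 40 23
f 53 40 52
f 24 39 44
f 39 18 41
f 44 41 25
f 39 41 44
f 20 46 32
f 46 26 47
f 32 47 21
f 46 47 32
f 20 32 30
f 32 21 31
f 30 31 19
f 32 31 30
f 20 30 37
f 30 19 36
f 37 36 23
f 30 36 37
f 20 37 42
f 37 23 43
f 42 43 25
f 37 43 42
f 20 42 46
f 42 25 49
f 46 49 26
f 42 49 46
f 21 47 35
f 47 26 48
f 35 48 22
f 47 48 35
f 19 31 55
f 31 21 56
f 55 56 28
f 31 56 55
f 23 36 52
f 36 19 51
f 52 51 27
f 36 51 52
f 25 43 44
f 43 23 40
f 44 40 24
f 43 40 44
f 26 49 45
f 49 25 41
f 45 41 18
f 49 41 45



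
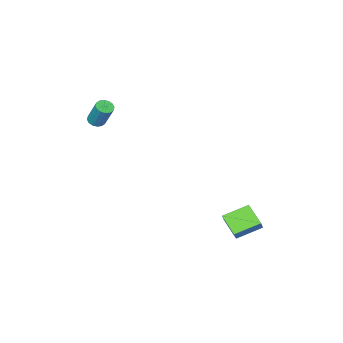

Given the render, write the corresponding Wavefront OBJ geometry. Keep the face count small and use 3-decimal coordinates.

v 3.949 -4.015 2.703
v 4.499 -4.016 2.688
v 4.54 -3.146 4.183
v 3.991 -3.145 4.197
v 4.422 -3.778 2.552
v 4.463 -2.908 4.046
v 4.218 -3.604 2.456
v 4.259 -2.734 3.95
v 3.942 -3.54 2.426
v 3.984 -2.67 3.921
v 3.668 -3.603 2.471
v 3.71 -2.733 3.965
v 3.47 -3.777 2.577
v 3.511 -2.907 4.072
v 3.4 -4.014 2.717
v 3.441 -3.144 4.212
v 3.477 -4.252 2.854
v 3.518 -3.382 4.348
v 3.681 -4.426 2.95
v 3.722 -3.556 4.444
v 3.956 -4.49 2.979
v 3.998 -3.62 4.474
v 4.23 -4.427 2.935
v 4.272 -3.557 4.429
v 4.429 -4.253 2.828
v 4.47 -3.383 4.323
v 0.404 3.945 -4.671
v 0.154 2.643 -3.926
v -1.027 4.572 -4.053
v -1.277 3.27 -3.309
v 0.857 4.27 -3.951
v 0.607 2.968 -3.207
v -0.574 4.897 -3.334
v -0.824 3.595 -2.589
f 2 1 5
f 2 5 3
f 3 5 6
f 3 6 4
f 5 1 7
f 5 7 6
f 6 7 8
f 6 8 4
f 7 1 9
f 7 9 8
f 8 9 10
f 8 10 4
f 9 1 11
f 9 11 10
f 10 11 12
f 10 12 4
f 11 1 13
f 11 13 12
f 12 13 14
f 12 14 4
f 13 1 15
f 13 15 14
f 14 15 16
f 14 16 4
f 15 1 17
f 15 17 16
f 16 17 18
f 16 18 4
f 17 1 19
f 17 19 18
f 18 19 20
f 18 20 4
f 19 1 21
f 19 21 20
f 20 21 22
f 20 22 4
f 21 1 23
f 21 23 22
f 22 23 24
f 22 24 4
f 23 1 25
f 23 25 24
f 24 25 26
f 24 26 4
f 25 1 2
f 25 2 26
f 26 2 3
f 26 3 4
f 28 30 27
f 31 28 27
f 27 30 29
f 29 31 27
f 28 34 30
f 32 28 31
f 32 34 28
f 30 34 29
f 33 31 29
f 29 34 33
f 33 32 31
f 34 32 33



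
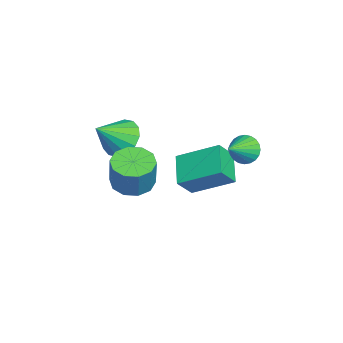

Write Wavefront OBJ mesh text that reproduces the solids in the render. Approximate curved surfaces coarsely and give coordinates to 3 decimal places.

v -0.028 4.068 0.007
v 0.301 4.083 -0.507
v 0.788 3.552 0.513
v 0.366 4.287 -0.404
v 0.372 4.458 -0.239
v 0.317 4.57 -0.036
v 0.209 4.605 0.173
v 0.066 4.559 0.357
v -0.092 4.438 0.488
v -0.24 4.26 0.545
v -0.356 4.054 0.521
v -0.422 3.849 0.418
v -0.427 3.678 0.253
v -0.372 3.567 0.05
v -0.265 3.531 -0.16
v -0.121 3.578 -0.344
v 0.037 3.699 -0.474
v 0.185 3.876 -0.532
v -1.233 2.152 -1.678
v -0.995 3.648 -0.884
v -0.074 2.296 -2.294
v 0.163 3.791 -1.499
v -0.783 1.689 -0.941
v -0.546 3.184 -0.146
v 0.375 1.832 -1.556
v 0.613 3.328 -0.762
v -1.313 -0.249 -0.46
v -0.683 -0.304 -1.013
v -0.627 -1.031 0.4
v -0.59 0.045 -0.77
v -0.69 0.315 -0.445
v -0.958 0.434 -0.123
v -1.321 0.37 0.108
v -1.681 0.14 0.187
v -1.943 -0.194 0.092
v -2.036 -0.543 -0.15
v -1.936 -0.813 -0.476
v -1.668 -0.932 -0.797
v -1.306 -0.868 -1.028
v -0.945 -0.638 -1.107
v 1.313 0.439 -0.87
v 2.006 0.218 -1.121
v 2.481 0.3 0.119
v 1.787 0.521 0.37
v 1.986 0.693 -1.144
v 2.461 0.774 0.095
v 1.708 1.071 -1.063
v 2.183 1.152 0.177
v 1.28 1.207 -0.908
v 1.755 1.289 0.332
v 0.864 1.051 -0.738
v 1.339 1.133 0.501
v 0.619 0.66 -0.619
v 1.094 0.742 0.621
v 0.639 0.186 -0.595
v 1.114 0.267 0.644
v 0.917 -0.192 -0.677
v 1.392 -0.111 0.563
v 1.345 -0.329 -0.832
v 1.82 -0.247 0.408
v 1.761 -0.173 -1.001
v 2.236 -0.091 0.238
f 2 1 4
f 2 4 3
f 4 1 5
f 4 5 3
f 5 1 6
f 5 6 3
f 6 1 7
f 6 7 3
f 7 1 8
f 7 8 3
f 8 1 9
f 8 9 3
f 9 1 10
f 9 10 3
f 10 1 11
f 10 11 3
f 11 1 12
f 11 12 3
f 12 1 13
f 12 13 3
f 13 1 14
f 13 14 3
f 14 1 15
f 14 15 3
f 15 1 16
f 15 16 3
f 16 1 17
f 16 17 3
f 17 1 18
f 17 18 3
f 18 1 2
f 18 2 3
f 20 22 19
f 23 20 19
f 19 22 21
f 21 23 19
f 20 26 22
f 24 20 23
f 24 26 20
f 22 26 21
f 25 23 21
f 21 26 25
f 25 24 23
f 26 24 25
f 28 27 30
f 28 30 29
f 30 27 31
f 30 31 29
f 31 27 32
f 31 32 29
f 32 27 33
f 32 33 29
f 33 27 34
f 33 34 29
f 34 27 35
f 34 35 29
f 35 27 36
f 35 36 29
f 36 27 37
f 36 37 29
f 37 27 38
f 37 38 29
f 38 27 39
f 38 39 29
f 39 27 40
f 39 40 29
f 40 27 28
f 40 28 29
f 42 41 45
f 42 45 43
f 43 45 46
f 43 46 44
f 45 41 47
f 45 47 46
f 46 47 48
f 46 48 44
f 47 41 49
f 47 49 48
f 48 49 50
f 48 50 44
f 49 41 51
f 49 51 50
f 50 51 52
f 50 52 44
f 51 41 53
f 51 53 52
f 52 53 54
f 52 54 44
f 53 41 55
f 53 55 54
f 54 55 56
f 54 56 44
f 55 41 57
f 55 57 56
f 56 57 58
f 56 58 44
f 57 41 59
f 57 59 58
f 58 59 60
f 58 60 44
f 59 41 61
f 59 61 60
f 60 61 62
f 60 62 44
f 61 41 42
f 61 42 62
f 62 42 43
f 62 43 44



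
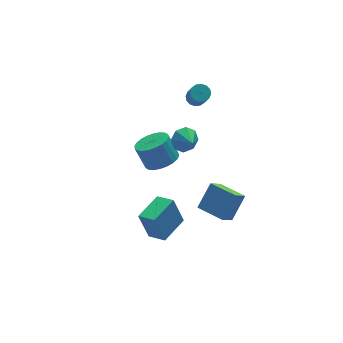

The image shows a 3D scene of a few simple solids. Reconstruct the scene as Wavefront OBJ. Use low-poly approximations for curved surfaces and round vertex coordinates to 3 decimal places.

v -1.982 -4.735 -1.011
v -2.392 -4.333 0.621
v -2.51 -3.826 -1.368
v -2.92 -3.424 0.264
v -0.5 -3.816 -0.864
v -0.91 -3.414 0.768
v -1.028 -2.907 -1.221
v -1.438 -2.505 0.411
v 1.129 2.766 -2.804
v 2.103 3.119 -2.714
v 1.746 3.768 -1.387
v 0.771 3.414 -1.476
v 1.925 3.426 -2.912
v 1.568 4.074 -1.584
v 1.626 3.632 -3.093
v 1.269 4.28 -1.766
v 1.251 3.706 -3.23
v 0.894 4.355 -1.903
v 0.858 3.637 -3.302
v 0.501 4.286 -1.975
v 0.506 3.436 -3.299
v 0.149 4.084 -1.971
v 0.248 3.132 -3.219
v -0.109 3.781 -1.892
v 0.125 2.773 -3.077
v -0.232 3.421 -1.75
v 0.154 2.412 -2.893
v -0.203 3.061 -1.566
v 0.332 2.106 -2.696
v -0.025 2.754 -1.368
v 0.631 1.9 -2.514
v 0.274 2.548 -1.187
v 1.006 1.825 -2.377
v 0.649 2.474 -1.05
v 1.399 1.894 -2.305
v 1.042 2.543 -0.978
v 1.751 2.096 -2.309
v 1.394 2.744 -0.981
v 2.009 2.399 -2.388
v 1.652 3.048 -1.061
v 2.132 2.759 -2.53
v 1.775 3.407 -1.203
v 0.73 -1.172 3.267
v 0.971 -0.785 3.924
v 0.79 -2.068 3.773
v 0.362 -0.841 3.895
v -0.031 -1.092 3.498
v 0.022 -1.389 2.966
v 0.49 -1.56 2.61
v 1.099 -1.503 2.639
v 1.492 -1.253 3.036
v 1.439 -0.955 3.568
v 3.681 3.819 1.112
v 3.935 4.246 1.43
v 3.793 3.348 2.747
v 3.539 2.921 2.428
v 3.636 4.307 1.44
v 3.494 3.41 2.756
v 3.349 4.238 1.361
v 3.207 3.34 2.678
v 3.151 4.056 1.216
v 3.009 3.159 2.533
v 3.095 3.811 1.043
v 2.953 2.913 2.36
v 3.196 3.568 0.888
v 3.054 2.67 2.205
v 3.427 3.392 0.793
v 3.285 2.494 2.11
v 3.726 3.33 0.784
v 3.584 2.433 2.1
v 4.013 3.4 0.862
v 3.871 2.502 2.179
v 4.211 3.581 1.007
v 4.069 2.684 2.324
v 4.267 3.827 1.18
v 4.125 2.929 2.497
v 4.166 4.07 1.335
v 4.024 3.172 2.652
v 3.135 -2.225 -4.33
v 2.333 -2.656 -3.446
v 2.325 -0.741 -4.341
v 1.523 -1.173 -3.456
v 4.177 -1.647 -3.104
v 3.375 -2.079 -2.219
v 3.367 -0.164 -3.114
v 2.565 -0.595 -2.23
f 2 4 1
f 5 2 1
f 1 4 3
f 3 5 1
f 2 8 4
f 6 2 5
f 6 8 2
f 4 8 3
f 7 5 3
f 3 8 7
f 7 6 5
f 8 6 7
f 10 9 13
f 10 13 11
f 11 13 14
f 11 14 12
f 13 9 15
f 13 15 14
f 14 15 16
f 14 16 12
f 15 9 17
f 15 17 16
f 16 17 18
f 16 18 12
f 17 9 19
f 17 19 18
f 18 19 20
f 18 20 12
f 19 9 21
f 19 21 20
f 20 21 22
f 20 22 12
f 21 9 23
f 21 23 22
f 22 23 24
f 22 24 12
f 23 9 25
f 23 25 24
f 24 25 26
f 24 26 12
f 25 9 27
f 25 27 26
f 26 27 28
f 26 28 12
f 27 9 29
f 27 29 28
f 28 29 30
f 28 30 12
f 29 9 31
f 29 31 30
f 30 31 32
f 30 32 12
f 31 9 33
f 31 33 32
f 32 33 34
f 32 34 12
f 33 9 35
f 33 35 34
f 34 35 36
f 34 36 12
f 35 9 37
f 35 37 36
f 36 37 38
f 36 38 12
f 37 9 39
f 37 39 38
f 38 39 40
f 38 40 12
f 39 9 41
f 39 41 40
f 40 41 42
f 40 42 12
f 41 9 10
f 41 10 42
f 42 10 11
f 42 11 12
f 44 43 46
f 44 46 45
f 46 43 47
f 46 47 45
f 47 43 48
f 47 48 45
f 48 43 49
f 48 49 45
f 49 43 50
f 49 50 45
f 50 43 51
f 50 51 45
f 51 43 52
f 51 52 45
f 52 43 44
f 52 44 45
f 54 53 57
f 54 57 55
f 55 57 58
f 55 58 56
f 57 53 59
f 57 59 58
f 58 59 60
f 58 60 56
f 59 53 61
f 59 61 60
f 60 61 62
f 60 62 56
f 61 53 63
f 61 63 62
f 62 63 64
f 62 64 56
f 63 53 65
f 63 65 64
f 64 65 66
f 64 66 56
f 65 53 67
f 65 67 66
f 66 67 68
f 66 68 56
f 67 53 69
f 67 69 68
f 68 69 70
f 68 70 56
f 69 53 71
f 69 71 70
f 70 71 72
f 70 72 56
f 71 53 73
f 71 73 72
f 72 73 74
f 72 74 56
f 73 53 75
f 73 75 74
f 74 75 76
f 74 76 56
f 75 53 77
f 75 77 76
f 76 77 78
f 76 78 56
f 77 53 54
f 77 54 78
f 78 54 55
f 78 55 56
f 80 82 79
f 83 80 79
f 79 82 81
f 81 83 79
f 80 86 82
f 84 80 83
f 84 86 80
f 82 86 81
f 85 83 81
f 81 86 85
f 85 84 83
f 86 84 85



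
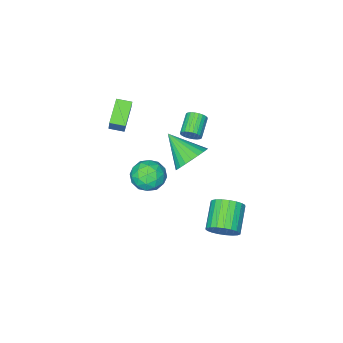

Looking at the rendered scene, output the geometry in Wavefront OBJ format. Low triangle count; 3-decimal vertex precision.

v -1.199 -2.285 -2.811
v -0.447 -1.525 -2.577
v -0.293 -2.735 -4.263
v 0.459 -1.975 -4.029
v 0.366 -2.864 -3.399
v -0.194 -2.586 -2.502
v -0.546 -1.674 -4.338
v -1.106 -1.396 -3.441
v -0.044 -1.148 -3.521
v 0.52 -1.883 -2.941
v -1.26 -2.377 -3.899
v -0.696 -3.112 -3.319
v -0.902 -1.866 -2.567
v 0.162 -2.394 -4.273
v 0.108 -2.917 -3.903
v 0.55 -2.471 -3.766
v -0.753 -2.489 -2.522
v -0.312 -2.043 -2.385
v 0.166 -2.83 -2.868
v -0.428 -2.217 -4.455
v 0.013 -1.771 -4.318
v -1.29 -1.789 -3.074
v -0.848 -1.343 -2.937
v -0.906 -1.43 -3.972
v -0.224 -1.197 -2.984
v 0.308 -1.461 -3.838
v -0.282 -1.284 -4.019
v -0.611 -1.121 -3.492
v 0.108 -1.63 -2.643
v 0.64 -1.894 -3.497
v 0.586 -2.417 -3.127
v 0.257 -2.253 -2.599
v 0.344 -1.408 -3.198
v -1.38 -2.366 -3.343
v -0.848 -2.63 -4.197
v -0.997 -2.007 -4.241
v -1.326 -1.843 -3.713
v -1.048 -2.799 -3.002
v -0.516 -3.063 -3.856
v -0.129 -3.139 -3.348
v -0.458 -2.976 -2.821
v -1.084 -2.852 -3.642
v -0.205 1.746 3.246
v 0.137 1.654 3.717
v -0.832 0.962 4.286
v -1.175 1.054 3.814
v 0.032 1.85 3.776
v -0.938 1.157 4.345
v -0.11 2.03 3.754
v -1.079 1.338 4.323
v -0.266 2.167 3.655
v -1.236 1.475 4.223
v -0.413 2.24 3.493
v -1.382 1.547 4.062
v -0.528 2.238 3.294
v -1.498 1.545 3.862
v -0.594 2.161 3.087
v -1.564 1.468 3.656
v -0.601 2.02 2.905
v -1.57 1.328 3.473
v -0.548 1.838 2.774
v -1.517 1.146 3.343
v -0.442 1.643 2.715
v -1.412 0.95 3.284
v -0.301 1.462 2.737
v -1.27 0.77 3.306
v -0.144 1.325 2.837
v -1.114 0.633 3.405
v 0.002 1.253 2.998
v -0.967 0.56 3.567
v 0.118 1.255 3.198
v -0.852 0.562 3.766
v 0.184 1.332 3.404
v -0.786 0.639 3.973
v 0.19 1.472 3.587
v -0.779 0.78 4.155
v -0.646 3.958 -3.814
v 0.025 3.721 -3.185
v -1.182 2.706 -2.278
v -1.854 2.942 -2.906
v -0.127 4.047 -3.023
v -1.335 3.032 -2.116
v -0.37 4.358 -2.998
v -1.577 3.343 -2.09
v -0.66 4.6 -3.114
v -1.867 3.584 -2.206
v -0.948 4.73 -3.351
v -2.155 3.715 -2.443
v -1.184 4.727 -3.668
v -2.391 3.712 -2.76
v -1.326 4.591 -4.01
v -2.534 3.576 -3.102
v -1.352 4.346 -4.318
v -2.559 3.33 -3.41
v -1.255 4.033 -4.539
v -2.462 3.018 -3.631
v -1.053 3.707 -4.635
v -2.261 2.692 -3.727
v -0.781 3.425 -4.589
v -1.988 2.41 -3.681
v -0.485 3.234 -4.409
v -1.693 2.219 -3.501
v -0.218 3.169 -4.126
v -1.425 2.154 -3.218
v -0.024 3.24 -3.789
v -1.231 2.225 -2.881
v 0.062 3.435 -3.456
v -1.145 2.42 -2.548
v -0.795 1.131 0.324
v 0.162 0.953 -0.167
v -0.505 -0.551 1.496
v 0.28 1.2 0.158
v 0.235 1.436 0.509
v 0.034 1.626 0.831
v -0.294 1.741 1.077
v -0.698 1.763 1.207
v -1.117 1.688 1.204
v -1.487 1.529 1.066
v -1.751 1.309 0.816
v -1.87 1.062 0.491
v -1.825 0.826 0.14
v -1.623 0.636 -0.183
v -1.295 0.521 -0.428
v -0.891 0.499 -0.559
v -0.472 0.574 -0.555
v -0.102 0.733 -0.418
v 0.976 -3.217 2.963
v 1.447 -2.485 4.282
v 0.397 -2.584 2.818
v 0.868 -1.852 4.137
v 2.072 -2.408 2.123
v 2.543 -1.676 3.442
v 1.493 -1.775 1.978
v 1.964 -1.043 3.297
f 1 38 17
f 38 12 41
f 17 41 6
f 38 41 17
f 1 17 13
f 17 6 18
f 13 18 2
f 17 18 13
f 1 13 22
f 13 2 23
f 22 23 8
f 13 23 22
f 1 22 34
f 22 8 37
f 34 37 11
f 22 37 34
f 1 34 38
f 34 11 42
f 38 42 12
f 34 42 38
f 2 18 29
f 18 6 32
f 29 32 10
f 18 32 29
f 6 41 19
f 41 12 40
f 19 40 5
f 41 40 19
f 12 42 39
f 42 11 35
f 39 35 3
f 42 35 39
f 11 37 36
f 37 8 24
f 36 24 7
f 37 24 36
f 8 23 28
f 23 2 25
f 28 25 9
f 23 25 28
f 4 30 16
f 30 10 31
f 16 31 5
f 30 31 16
f 4 16 14
f 16 5 15
f 14 15 3
f 16 15 14
f 4 14 21
f 14 3 20
f 21 20 7
f 14 20 21
f 4 21 26
f 21 7 27
f 26 27 9
f 21 27 26
f 4 26 30
f 26 9 33
f 30 33 10
f 26 33 30
f 5 31 19
f 31 10 32
f 19 32 6
f 31 32 19
f 3 15 39
f 15 5 40
f 39 40 12
f 15 40 39
f 7 20 36
f 20 3 35
f 36 35 11
f 20 35 36
f 9 27 28
f 27 7 24
f 28 24 8
f 27 24 28
f 10 33 29
f 33 9 25
f 29 25 2
f 33 25 29
f 44 43 47
f 44 47 45
f 45 47 48
f 45 48 46
f 47 43 49
f 47 49 48
f 48 49 50
f 48 50 46
f 49 43 51
f 49 51 50
f 50 51 52
f 50 52 46
f 51 43 53
f 51 53 52
f 52 53 54
f 52 54 46
f 53 43 55
f 53 55 54
f 54 55 56
f 54 56 46
f 55 43 57
f 55 57 56
f 56 57 58
f 56 58 46
f 57 43 59
f 57 59 58
f 58 59 60
f 58 60 46
f 59 43 61
f 59 61 60
f 60 61 62
f 60 62 46
f 61 43 63
f 61 63 62
f 62 63 64
f 62 64 46
f 63 43 65
f 63 65 64
f 64 65 66
f 64 66 46
f 65 43 67
f 65 67 66
f 66 67 68
f 66 68 46
f 67 43 69
f 67 69 68
f 68 69 70
f 68 70 46
f 69 43 71
f 69 71 70
f 70 71 72
f 70 72 46
f 71 43 73
f 71 73 72
f 72 73 74
f 72 74 46
f 73 43 75
f 73 75 74
f 74 75 76
f 74 76 46
f 75 43 44
f 75 44 76
f 76 44 45
f 76 45 46
f 78 77 81
f 78 81 79
f 79 81 82
f 79 82 80
f 81 77 83
f 81 83 82
f 82 83 84
f 82 84 80
f 83 77 85
f 83 85 84
f 84 85 86
f 84 86 80
f 85 77 87
f 85 87 86
f 86 87 88
f 86 88 80
f 87 77 89
f 87 89 88
f 88 89 90
f 88 90 80
f 89 77 91
f 89 91 90
f 90 91 92
f 90 92 80
f 91 77 93
f 91 93 92
f 92 93 94
f 92 94 80
f 93 77 95
f 93 95 94
f 94 95 96
f 94 96 80
f 95 77 97
f 95 97 96
f 96 97 98
f 96 98 80
f 97 77 99
f 97 99 98
f 98 99 100
f 98 100 80
f 99 77 101
f 99 101 100
f 100 101 102
f 100 102 80
f 101 77 103
f 101 103 102
f 102 103 104
f 102 104 80
f 103 77 105
f 103 105 104
f 104 105 106
f 104 106 80
f 105 77 107
f 105 107 106
f 106 107 108
f 106 108 80
f 107 77 78
f 107 78 108
f 108 78 79
f 108 79 80
f 110 109 112
f 110 112 111
f 112 109 113
f 112 113 111
f 113 109 114
f 113 114 111
f 114 109 115
f 114 115 111
f 115 109 116
f 115 116 111
f 116 109 117
f 116 117 111
f 117 109 118
f 117 118 111
f 118 109 119
f 118 119 111
f 119 109 120
f 119 120 111
f 120 109 121
f 120 121 111
f 121 109 122
f 121 122 111
f 122 109 123
f 122 123 111
f 123 109 124
f 123 124 111
f 124 109 125
f 124 125 111
f 125 109 126
f 125 126 111
f 126 109 110
f 126 110 111
f 128 130 127
f 131 128 127
f 127 130 129
f 129 131 127
f 128 134 130
f 132 128 131
f 132 134 128
f 130 134 129
f 133 131 129
f 129 134 133
f 133 132 131
f 134 132 133



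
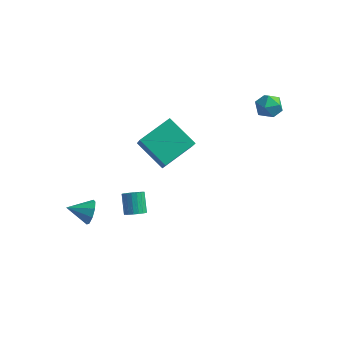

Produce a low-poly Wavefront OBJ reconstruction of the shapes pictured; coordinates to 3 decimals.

v 3.7 4.417 2.625
v 4.39 3.991 2.748
v 3.03 3.549 3.372
v 3.72 3.123 3.495
v 3.632 3.866 3.83
v 4.046 4.403 3.368
v 3.374 3.137 2.752
v 3.788 3.674 2.29
v 4.188 3.2 2.827
v 4.348 3.65 3.493
v 3.072 3.89 2.627
v 3.232 4.34 3.293
v -3.119 -3.535 -1.931
v -2.775 -3.727 -1.281
v -4.241 -4.045 -1.489
v -2.977 -3.249 -1.241
v -3.245 -2.905 -1.524
v -3.454 -2.856 -1.997
v -3.506 -3.124 -2.44
v -3.377 -3.584 -2.644
v -3.128 -4.021 -2.515
v -2.874 -4.231 -2.113
v -2.734 -4.114 -1.625
v -0.552 -0.23 -0.255
v -2.197 0.274 0.785
v 0.398 1.437 0.439
v -1.247 1.941 1.479
v -0.013 -1.061 1.001
v -1.658 -0.557 2.041
v 0.937 0.606 1.695
v -0.708 1.11 2.735
v -1.687 -1.19 -3.812
v -1.317 -0.752 -3.989
v -1.783 0.008 -3.085
v -2.153 -0.43 -2.908
v -1.535 -0.71 -4.138
v -2.001 0.051 -3.234
v -1.783 -0.762 -4.221
v -2.249 -0.002 -3.317
v -2.012 -0.899 -4.224
v -2.478 -0.139 -3.32
v -2.177 -1.094 -4.145
v -2.643 -0.334 -3.241
v -2.244 -1.308 -4
v -2.71 -0.548 -3.096
v -2.202 -1.499 -3.818
v -2.668 -0.738 -2.914
v -2.057 -1.628 -3.635
v -2.523 -0.868 -2.731
v -1.839 -1.671 -3.486
v -2.305 -0.91 -2.582
v -1.591 -1.618 -3.403
v -2.057 -0.858 -2.499
v -1.362 -1.481 -3.4
v -1.828 -0.721 -2.496
v -1.197 -1.286 -3.479
v -1.663 -0.526 -2.575
v -1.13 -1.072 -3.624
v -1.596 -0.312 -2.72
v -1.172 -0.882 -3.806
v -1.638 -0.121 -2.902
f 1 12 6
f 1 6 2
f 1 2 8
f 1 8 11
f 1 11 12
f 2 6 10
f 6 12 5
f 12 11 3
f 11 8 7
f 8 2 9
f 4 10 5
f 4 5 3
f 4 3 7
f 4 7 9
f 4 9 10
f 5 10 6
f 3 5 12
f 7 3 11
f 9 7 8
f 10 9 2
f 14 13 16
f 14 16 15
f 16 13 17
f 16 17 15
f 17 13 18
f 17 18 15
f 18 13 19
f 18 19 15
f 19 13 20
f 19 20 15
f 20 13 21
f 20 21 15
f 21 13 22
f 21 22 15
f 22 13 23
f 22 23 15
f 23 13 14
f 23 14 15
f 25 27 24
f 28 25 24
f 24 27 26
f 26 28 24
f 25 31 27
f 29 25 28
f 29 31 25
f 27 31 26
f 30 28 26
f 26 31 30
f 30 29 28
f 31 29 30
f 33 32 36
f 33 36 34
f 34 36 37
f 34 37 35
f 36 32 38
f 36 38 37
f 37 38 39
f 37 39 35
f 38 32 40
f 38 40 39
f 39 40 41
f 39 41 35
f 40 32 42
f 40 42 41
f 41 42 43
f 41 43 35
f 42 32 44
f 42 44 43
f 43 44 45
f 43 45 35
f 44 32 46
f 44 46 45
f 45 46 47
f 45 47 35
f 46 32 48
f 46 48 47
f 47 48 49
f 47 49 35
f 48 32 50
f 48 50 49
f 49 50 51
f 49 51 35
f 50 32 52
f 50 52 51
f 51 52 53
f 51 53 35
f 52 32 54
f 52 54 53
f 53 54 55
f 53 55 35
f 54 32 56
f 54 56 55
f 55 56 57
f 55 57 35
f 56 32 58
f 56 58 57
f 57 58 59
f 57 59 35
f 58 32 60
f 58 60 59
f 59 60 61
f 59 61 35
f 60 32 33
f 60 33 61
f 61 33 34
f 61 34 35



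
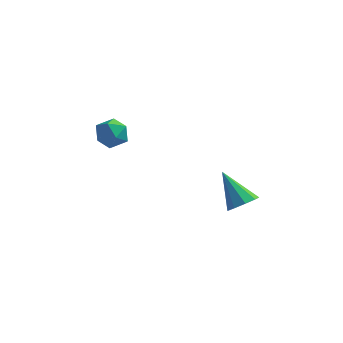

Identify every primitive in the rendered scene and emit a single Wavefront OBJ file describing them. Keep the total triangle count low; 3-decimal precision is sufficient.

v -3.995 -0.228 -1.559
v -3.277 -0.233 -1.457
v -4.043 -1.367 -1.283
v -3.325 -1.372 -1.181
v -3.754 -1.012 -0.72
v -3.725 -0.308 -0.891
v -3.595 -1.292 -1.849
v -3.566 -0.588 -2.02
v -3.03 -0.891 -1.636
v -3.128 -0.717 -0.938
v -4.192 -0.883 -1.802
v -4.29 -0.709 -1.104
v 1.324 -0.818 -4.369
v 1.669 -0.245 -4.401
v 0.376 -0.182 -3.191
v 1.315 -0.232 -4.693
v 0.966 -0.494 -4.833
v 0.784 -0.907 -4.755
v 0.855 -1.279 -4.497
v 1.145 -1.436 -4.179
v 1.519 -1.303 -3.949
v 1.802 -0.944 -3.916
v 1.861 -0.526 -4.095
f 1 12 6
f 1 6 2
f 1 2 8
f 1 8 11
f 1 11 12
f 2 6 10
f 6 12 5
f 12 11 3
f 11 8 7
f 8 2 9
f 4 10 5
f 4 5 3
f 4 3 7
f 4 7 9
f 4 9 10
f 5 10 6
f 3 5 12
f 7 3 11
f 9 7 8
f 10 9 2
f 14 13 16
f 14 16 15
f 16 13 17
f 16 17 15
f 17 13 18
f 17 18 15
f 18 13 19
f 18 19 15
f 19 13 20
f 19 20 15
f 20 13 21
f 20 21 15
f 21 13 22
f 21 22 15
f 22 13 23
f 22 23 15
f 23 13 14
f 23 14 15



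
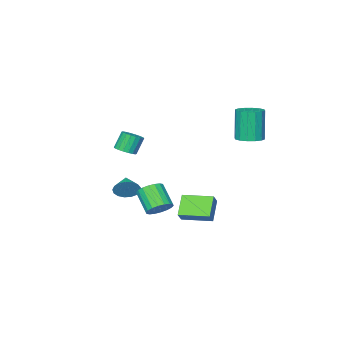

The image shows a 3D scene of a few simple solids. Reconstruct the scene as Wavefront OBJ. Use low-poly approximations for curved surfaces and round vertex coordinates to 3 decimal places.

v -0.11 1.269 -4.715
v -1.036 0.545 -3.66
v -1.185 2.83 -4.588
v -2.112 2.106 -3.532
v 0.412 1.574 -4.048
v -0.515 0.85 -2.992
v -0.664 3.135 -3.92
v -1.59 2.411 -2.865
v 2.903 -0.074 1.324
v 3.494 0.067 1.63
v 2.928 0.075 2.721
v 2.337 -0.066 2.416
v 3.382 0.342 1.57
v 2.816 0.349 2.661
v 3.175 0.534 1.461
v 2.609 0.542 2.553
v 2.915 0.606 1.325
v 2.348 0.614 2.417
v 2.652 0.543 1.189
v 2.085 0.551 2.281
v 2.438 0.358 1.08
v 1.872 0.366 2.172
v 2.317 0.088 1.019
v 1.751 0.096 2.111
v 2.312 -0.215 1.019
v 1.746 -0.207 2.11
v 2.424 -0.489 1.079
v 1.858 -0.482 2.17
v 2.631 -0.682 1.187
v 2.065 -0.674 2.279
v 2.892 -0.754 1.323
v 2.325 -0.746 2.415
v 3.155 -0.691 1.459
v 2.588 -0.683 2.551
v 3.368 -0.506 1.568
v 2.802 -0.498 2.66
v 3.489 -0.236 1.629
v 2.923 -0.228 2.721
v 4.081 4.418 -1.195
v 4.765 4.623 -0.811
v 4.523 3.467 0.238
v 3.839 3.262 -0.145
v 4.516 4.825 -0.646
v 4.274 3.669 0.403
v 4.182 4.947 -0.589
v 3.94 3.79 0.46
v 3.827 4.963 -0.652
v 3.585 3.807 0.397
v 3.523 4.872 -0.823
v 3.281 3.716 0.226
v 3.329 4.691 -1.067
v 3.087 3.535 -0.018
v 3.284 4.456 -1.337
v 3.042 3.3 -0.287
v 3.397 4.213 -1.578
v 3.155 3.057 -0.529
v 3.646 4.011 -1.743
v 3.404 2.855 -0.694
v 3.98 3.89 -1.8
v 3.738 2.733 -0.751
v 4.335 3.873 -1.737
v 4.093 2.717 -0.688
v 4.639 3.964 -1.566
v 4.397 2.808 -0.517
v 4.833 4.145 -1.322
v 4.591 2.989 -0.273
v 4.878 4.38 -1.053
v 4.636 3.224 -0.003
v -3.55 3.259 1.542
v -2.884 3.785 1.734
v -3.204 3.428 3.829
v -3.87 2.901 3.638
v -3.246 4.053 1.724
v -3.566 3.696 3.82
v -3.689 4.109 1.666
v -4.009 3.751 3.762
v -4.095 3.936 1.574
v -4.415 3.579 3.67
v -4.355 3.582 1.474
v -4.675 3.225 3.57
v -4.399 3.142 1.392
v -4.719 2.784 3.488
v -4.216 2.732 1.351
v -4.536 2.375 3.446
v -3.854 2.464 1.36
v -4.174 2.107 3.456
v -3.411 2.409 1.418
v -3.731 2.051 3.514
v -3.005 2.581 1.51
v -3.325 2.224 3.606
v -2.745 2.935 1.61
v -3.065 2.578 3.706
v -2.701 3.376 1.692
v -3.021 3.018 3.788
v 1.319 -1.974 -3.054
v 1.829 -2.039 -2.39
v 0.641 -2.906 -2.626
v 1.547 -1.779 -2.27
v 1.213 -1.563 -2.329
v 0.903 -1.442 -2.555
v 0.688 -1.442 -2.895
v 0.618 -1.564 -3.271
v 0.708 -1.78 -3.598
v 0.939 -2.04 -3.8
v 1.256 -2.285 -3.832
v 1.588 -2.459 -3.685
v 1.858 -2.521 -3.394
v 2.004 -2.458 -3.025
v 1.994 -2.284 -2.663
f 2 4 1
f 5 2 1
f 1 4 3
f 3 5 1
f 2 8 4
f 6 2 5
f 6 8 2
f 4 8 3
f 7 5 3
f 3 8 7
f 7 6 5
f 8 6 7
f 10 9 13
f 10 13 11
f 11 13 14
f 11 14 12
f 13 9 15
f 13 15 14
f 14 15 16
f 14 16 12
f 15 9 17
f 15 17 16
f 16 17 18
f 16 18 12
f 17 9 19
f 17 19 18
f 18 19 20
f 18 20 12
f 19 9 21
f 19 21 20
f 20 21 22
f 20 22 12
f 21 9 23
f 21 23 22
f 22 23 24
f 22 24 12
f 23 9 25
f 23 25 24
f 24 25 26
f 24 26 12
f 25 9 27
f 25 27 26
f 26 27 28
f 26 28 12
f 27 9 29
f 27 29 28
f 28 29 30
f 28 30 12
f 29 9 31
f 29 31 30
f 30 31 32
f 30 32 12
f 31 9 33
f 31 33 32
f 32 33 34
f 32 34 12
f 33 9 35
f 33 35 34
f 34 35 36
f 34 36 12
f 35 9 37
f 35 37 36
f 36 37 38
f 36 38 12
f 37 9 10
f 37 10 38
f 38 10 11
f 38 11 12
f 40 39 43
f 40 43 41
f 41 43 44
f 41 44 42
f 43 39 45
f 43 45 44
f 44 45 46
f 44 46 42
f 45 39 47
f 45 47 46
f 46 47 48
f 46 48 42
f 47 39 49
f 47 49 48
f 48 49 50
f 48 50 42
f 49 39 51
f 49 51 50
f 50 51 52
f 50 52 42
f 51 39 53
f 51 53 52
f 52 53 54
f 52 54 42
f 53 39 55
f 53 55 54
f 54 55 56
f 54 56 42
f 55 39 57
f 55 57 56
f 56 57 58
f 56 58 42
f 57 39 59
f 57 59 58
f 58 59 60
f 58 60 42
f 59 39 61
f 59 61 60
f 60 61 62
f 60 62 42
f 61 39 63
f 61 63 62
f 62 63 64
f 62 64 42
f 63 39 65
f 63 65 64
f 64 65 66
f 64 66 42
f 65 39 67
f 65 67 66
f 66 67 68
f 66 68 42
f 67 39 40
f 67 40 68
f 68 40 41
f 68 41 42
f 70 69 73
f 70 73 71
f 71 73 74
f 71 74 72
f 73 69 75
f 73 75 74
f 74 75 76
f 74 76 72
f 75 69 77
f 75 77 76
f 76 77 78
f 76 78 72
f 77 69 79
f 77 79 78
f 78 79 80
f 78 80 72
f 79 69 81
f 79 81 80
f 80 81 82
f 80 82 72
f 81 69 83
f 81 83 82
f 82 83 84
f 82 84 72
f 83 69 85
f 83 85 84
f 84 85 86
f 84 86 72
f 85 69 87
f 85 87 86
f 86 87 88
f 86 88 72
f 87 69 89
f 87 89 88
f 88 89 90
f 88 90 72
f 89 69 91
f 89 91 90
f 90 91 92
f 90 92 72
f 91 69 93
f 91 93 92
f 92 93 94
f 92 94 72
f 93 69 70
f 93 70 94
f 94 70 71
f 94 71 72
f 96 95 98
f 96 98 97
f 98 95 99
f 98 99 97
f 99 95 100
f 99 100 97
f 100 95 101
f 100 101 97
f 101 95 102
f 101 102 97
f 102 95 103
f 102 103 97
f 103 95 104
f 103 104 97
f 104 95 105
f 104 105 97
f 105 95 106
f 105 106 97
f 106 95 107
f 106 107 97
f 107 95 108
f 107 108 97
f 108 95 109
f 108 109 97
f 109 95 96
f 109 96 97



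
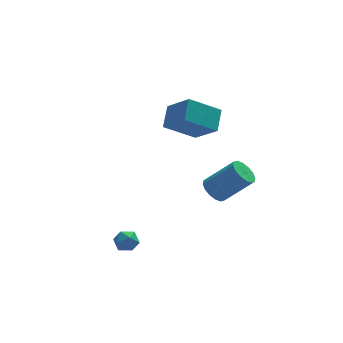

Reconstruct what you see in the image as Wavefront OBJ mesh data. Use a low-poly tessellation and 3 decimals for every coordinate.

v -2.799 -3.044 -1.64
v -2.327 -2.956 -2.14
v -2.113 -3.764 -1.12
v -1.641 -3.676 -1.62
v -1.781 -3.158 -1.18
v -2.205 -2.713 -1.502
v -2.235 -4.007 -1.758
v -2.659 -3.562 -2.08
v -1.978 -3.551 -2.214
v -1.698 -3.026 -1.857
v -2.742 -3.694 -1.403
v -2.462 -3.169 -1.046
v 2.866 -0.303 -0.964
v 3.425 0.062 -1.405
v 4.853 -0.352 0.064
v 4.294 -0.717 0.504
v 3.265 0.36 -1.166
v 4.693 -0.054 0.303
v 2.999 0.481 -0.873
v 4.427 0.067 0.596
v 2.696 0.391 -0.604
v 4.124 -0.023 0.865
v 2.44 0.115 -0.432
v 3.868 -0.299 1.037
v 2.297 -0.273 -0.403
v 3.725 -0.687 1.066
v 2.307 -0.668 -0.524
v 3.735 -1.082 0.945
v 2.467 -0.966 -0.763
v 3.895 -1.38 0.706
v 2.733 -1.087 -1.056
v 4.161 -1.501 0.413
v 3.036 -0.997 -1.325
v 4.464 -1.411 0.144
v 3.292 -0.721 -1.497
v 4.72 -1.135 -0.028
v 3.435 -0.333 -1.526
v 4.863 -0.747 -0.057
v 1.878 1.899 2.986
v 2.359 2.986 3.782
v 1.049 3.16 1.766
v 1.529 4.246 2.562
v 3.591 1.954 1.878
v 4.071 3.04 2.674
v 2.761 3.214 0.658
v 3.242 4.301 1.454
f 1 12 6
f 1 6 2
f 1 2 8
f 1 8 11
f 1 11 12
f 2 6 10
f 6 12 5
f 12 11 3
f 11 8 7
f 8 2 9
f 4 10 5
f 4 5 3
f 4 3 7
f 4 7 9
f 4 9 10
f 5 10 6
f 3 5 12
f 7 3 11
f 9 7 8
f 10 9 2
f 14 13 17
f 14 17 15
f 15 17 18
f 15 18 16
f 17 13 19
f 17 19 18
f 18 19 20
f 18 20 16
f 19 13 21
f 19 21 20
f 20 21 22
f 20 22 16
f 21 13 23
f 21 23 22
f 22 23 24
f 22 24 16
f 23 13 25
f 23 25 24
f 24 25 26
f 24 26 16
f 25 13 27
f 25 27 26
f 26 27 28
f 26 28 16
f 27 13 29
f 27 29 28
f 28 29 30
f 28 30 16
f 29 13 31
f 29 31 30
f 30 31 32
f 30 32 16
f 31 13 33
f 31 33 32
f 32 33 34
f 32 34 16
f 33 13 35
f 33 35 34
f 34 35 36
f 34 36 16
f 35 13 37
f 35 37 36
f 36 37 38
f 36 38 16
f 37 13 14
f 37 14 38
f 38 14 15
f 38 15 16
f 40 42 39
f 43 40 39
f 39 42 41
f 41 43 39
f 40 46 42
f 44 40 43
f 44 46 40
f 42 46 41
f 45 43 41
f 41 46 45
f 45 44 43
f 46 44 45

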